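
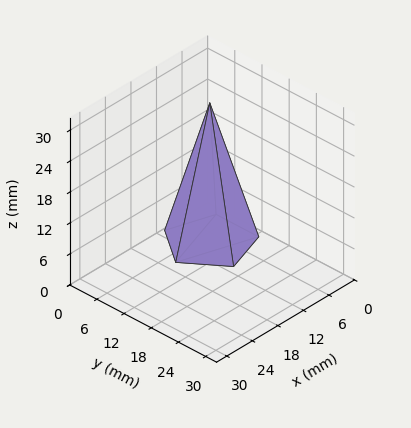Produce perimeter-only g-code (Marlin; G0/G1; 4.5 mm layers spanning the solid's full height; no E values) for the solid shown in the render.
Reading the render: the shape is a regular 5-sided pyramid, base circumscribed radius ≈ 8 mm, apex at z ≈ 27 mm (dimensions read to the nearest mm from the axis ticks). For the g-code, the solid's height is divided into equal slices at the stated Δz and each level perimeter traced with G1 moves after a G0 lift.

; perimeter-only toolpath
G21 ; units = mm
G90 ; absolute positioning
G28 ; home
; layer 1
G0 Z4.5
G0 X14.7 Y8.0
G1 X10.1 Y14.3
G1 X2.6 Y11.9
G1 X2.6 Y4.1
G1 X10.1 Y1.7
G1 X14.7 Y8.0
; layer 2
G0 Z9.0
G0 X13.3 Y8.0
G1 X9.7 Y13.1
G1 X3.7 Y11.1
G1 X3.7 Y4.9
G1 X9.7 Y2.9
G1 X13.3 Y8.0
; layer 3
G0 Z13.5
G0 X12.0 Y8.0
G1 X9.2 Y11.8
G1 X4.8 Y10.3
G1 X4.8 Y5.7
G1 X9.2 Y4.2
G1 X12.0 Y8.0
; layer 4
G0 Z18.0
G0 X10.7 Y8.0
G1 X8.8 Y10.5
G1 X5.8 Y9.6
G1 X5.8 Y6.4
G1 X8.8 Y5.5
G1 X10.7 Y8.0
; layer 5
G0 Z22.5
G0 X9.3 Y8.0
G1 X8.4 Y9.3
G1 X6.9 Y8.8
G1 X6.9 Y7.2
G1 X8.4 Y6.7
G1 X9.3 Y8.0
M2 ; end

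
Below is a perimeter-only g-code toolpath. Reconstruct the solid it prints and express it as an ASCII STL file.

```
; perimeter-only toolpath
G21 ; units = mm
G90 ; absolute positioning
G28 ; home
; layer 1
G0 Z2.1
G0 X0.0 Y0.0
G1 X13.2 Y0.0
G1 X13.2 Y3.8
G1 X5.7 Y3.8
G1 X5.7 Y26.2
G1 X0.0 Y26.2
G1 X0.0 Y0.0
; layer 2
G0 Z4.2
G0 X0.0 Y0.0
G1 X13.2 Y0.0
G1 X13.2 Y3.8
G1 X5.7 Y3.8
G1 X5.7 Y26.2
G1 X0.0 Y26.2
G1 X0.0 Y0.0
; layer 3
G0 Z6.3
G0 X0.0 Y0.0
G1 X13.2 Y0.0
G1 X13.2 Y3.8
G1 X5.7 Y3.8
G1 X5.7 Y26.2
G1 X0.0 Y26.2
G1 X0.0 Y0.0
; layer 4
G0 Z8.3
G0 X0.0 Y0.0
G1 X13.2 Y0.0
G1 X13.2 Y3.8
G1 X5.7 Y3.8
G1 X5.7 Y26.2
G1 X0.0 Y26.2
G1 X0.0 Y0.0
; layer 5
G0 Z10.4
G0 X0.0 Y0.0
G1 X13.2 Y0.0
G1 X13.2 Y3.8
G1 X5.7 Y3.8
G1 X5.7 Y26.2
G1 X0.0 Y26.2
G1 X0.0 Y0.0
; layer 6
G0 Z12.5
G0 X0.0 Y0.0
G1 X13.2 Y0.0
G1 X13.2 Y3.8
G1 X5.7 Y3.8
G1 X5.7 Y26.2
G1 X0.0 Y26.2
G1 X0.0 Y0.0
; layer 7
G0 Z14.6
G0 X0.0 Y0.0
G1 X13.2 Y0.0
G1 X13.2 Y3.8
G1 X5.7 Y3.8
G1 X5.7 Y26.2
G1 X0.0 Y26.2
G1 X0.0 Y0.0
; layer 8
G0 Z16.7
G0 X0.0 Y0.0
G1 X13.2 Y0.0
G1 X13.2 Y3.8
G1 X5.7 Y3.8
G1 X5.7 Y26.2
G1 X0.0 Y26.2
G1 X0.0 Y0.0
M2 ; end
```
solid part
  facet normal 0.0000 0.0000 -1.0000
    outer loop
      vertex 13.2 3.8 0.0
      vertex 13.2 0.0 0.0
      vertex 0.0 0.0 0.0
    endloop
  endfacet
  facet normal 0.0000 0.0000 -1.0000
    outer loop
      vertex 5.7 3.8 0.0
      vertex 13.2 3.8 0.0
      vertex 0.0 0.0 0.0
    endloop
  endfacet
  facet normal 0.0000 0.0000 -1.0000
    outer loop
      vertex 5.7 26.2 0.0
      vertex 5.7 3.8 0.0
      vertex 0.0 0.0 0.0
    endloop
  endfacet
  facet normal 0.0000 0.0000 -1.0000
    outer loop
      vertex 0.0 26.2 0.0
      vertex 5.7 26.2 0.0
      vertex 0.0 0.0 0.0
    endloop
  endfacet
  facet normal 0.0000 0.0000 1.0000
    outer loop
      vertex 0.0 0.0 16.7
      vertex 13.2 0.0 16.7
      vertex 13.2 3.8 16.7
    endloop
  endfacet
  facet normal 0.0000 0.0000 1.0000
    outer loop
      vertex 0.0 0.0 16.7
      vertex 13.2 3.8 16.7
      vertex 5.7 3.8 16.7
    endloop
  endfacet
  facet normal 0.0000 0.0000 1.0000
    outer loop
      vertex 0.0 0.0 16.7
      vertex 5.7 3.8 16.7
      vertex 5.7 26.2 16.7
    endloop
  endfacet
  facet normal 0.0000 0.0000 1.0000
    outer loop
      vertex 0.0 0.0 16.7
      vertex 5.7 26.2 16.7
      vertex 0.0 26.2 16.7
    endloop
  endfacet
  facet normal 0.0000 -1.0000 0.0000
    outer loop
      vertex 0.0 0.0 0.0
      vertex 13.2 0.0 0.0
      vertex 13.2 0.0 16.7
    endloop
  endfacet
  facet normal 0.0000 -1.0000 0.0000
    outer loop
      vertex 0.0 0.0 0.0
      vertex 13.2 0.0 16.7
      vertex 0.0 0.0 16.7
    endloop
  endfacet
  facet normal 1.0000 0.0000 0.0000
    outer loop
      vertex 13.2 0.0 0.0
      vertex 13.2 3.8 0.0
      vertex 13.2 3.8 16.7
    endloop
  endfacet
  facet normal 1.0000 0.0000 0.0000
    outer loop
      vertex 13.2 0.0 0.0
      vertex 13.2 3.8 16.7
      vertex 13.2 0.0 16.7
    endloop
  endfacet
  facet normal 0.0000 1.0000 0.0000
    outer loop
      vertex 13.2 3.8 0.0
      vertex 5.7 3.8 0.0
      vertex 5.7 3.8 16.7
    endloop
  endfacet
  facet normal 0.0000 1.0000 0.0000
    outer loop
      vertex 13.2 3.8 0.0
      vertex 5.7 3.8 16.7
      vertex 13.2 3.8 16.7
    endloop
  endfacet
  facet normal 1.0000 0.0000 0.0000
    outer loop
      vertex 5.7 3.8 0.0
      vertex 5.7 26.2 0.0
      vertex 5.7 26.2 16.7
    endloop
  endfacet
  facet normal 1.0000 0.0000 0.0000
    outer loop
      vertex 5.7 3.8 0.0
      vertex 5.7 26.2 16.7
      vertex 5.7 3.8 16.7
    endloop
  endfacet
  facet normal 0.0000 1.0000 0.0000
    outer loop
      vertex 5.7 26.2 0.0
      vertex 0.0 26.2 0.0
      vertex 0.0 26.2 16.7
    endloop
  endfacet
  facet normal 0.0000 1.0000 0.0000
    outer loop
      vertex 5.7 26.2 0.0
      vertex 0.0 26.2 16.7
      vertex 5.7 26.2 16.7
    endloop
  endfacet
  facet normal -1.0000 0.0000 0.0000
    outer loop
      vertex 0.0 26.2 0.0
      vertex 0.0 0.0 0.0
      vertex 0.0 0.0 16.7
    endloop
  endfacet
  facet normal -1.0000 0.0000 0.0000
    outer loop
      vertex 0.0 26.2 0.0
      vertex 0.0 0.0 16.7
      vertex 0.0 26.2 16.7
    endloop
  endfacet
endsolid part

The G0 Z moves step by Δz≈2.1 mm. Every layer's G1 loop is the same polygon, so the solid is a straight extrusion of it from z=0 to z≈16.7. Closing with flat bottom and top caps and triangulating gives 20 facets — an L-shaped prism: outer 13.2 × 26.2 mm, arm thicknesses ≈ 3.8 mm (horizontal) and 5.7 mm (vertical), extruded 16.7 mm in z.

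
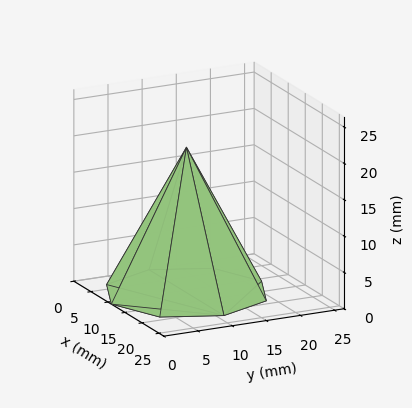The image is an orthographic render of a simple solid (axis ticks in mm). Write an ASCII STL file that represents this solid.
Reading the render: the shape is a regular 8-sided pyramid, base circumscribed radius ≈ 11 mm, apex at z ≈ 20 mm (dimensions read to the nearest mm from the axis ticks). For the STL, each face is triangulated and given an outward normal.

solid part
  facet normal 0.0000 0.0000 -1.0000
    outer loop
      vertex 11.0 22.0 0.0
      vertex 18.8 18.8 0.0
      vertex 22.0 11.0 0.0
    endloop
  endfacet
  facet normal 0.0000 0.0000 -1.0000
    outer loop
      vertex 3.2 18.8 0.0
      vertex 11.0 22.0 0.0
      vertex 22.0 11.0 0.0
    endloop
  endfacet
  facet normal 0.0000 0.0000 -1.0000
    outer loop
      vertex 0.0 11.0 0.0
      vertex 3.2 18.8 0.0
      vertex 22.0 11.0 0.0
    endloop
  endfacet
  facet normal 0.0000 0.0000 -1.0000
    outer loop
      vertex 3.2 3.2 0.0
      vertex 0.0 11.0 0.0
      vertex 22.0 11.0 0.0
    endloop
  endfacet
  facet normal 0.0000 0.0000 -1.0000
    outer loop
      vertex 11.0 0.0 0.0
      vertex 3.2 3.2 0.0
      vertex 22.0 11.0 0.0
    endloop
  endfacet
  facet normal 0.0000 0.0000 -1.0000
    outer loop
      vertex 18.8 3.2 0.0
      vertex 11.0 0.0 0.0
      vertex 22.0 11.0 0.0
    endloop
  endfacet
  facet normal 0.8246 0.3383 0.4535
    outer loop
      vertex 22.0 11.0 0.0
      vertex 18.8 18.8 0.0
      vertex 11.0 11.0 20.0
    endloop
  endfacet
  facet normal 0.3383 0.8246 0.4535
    outer loop
      vertex 18.8 18.8 0.0
      vertex 11.0 22.0 0.0
      vertex 11.0 11.0 20.0
    endloop
  endfacet
  facet normal -0.3383 0.8246 0.4535
    outer loop
      vertex 11.0 22.0 0.0
      vertex 3.2 18.8 0.0
      vertex 11.0 11.0 20.0
    endloop
  endfacet
  facet normal -0.8246 0.3383 0.4535
    outer loop
      vertex 3.2 18.8 0.0
      vertex 0.0 11.0 0.0
      vertex 11.0 11.0 20.0
    endloop
  endfacet
  facet normal -0.8246 -0.3383 0.4535
    outer loop
      vertex 0.0 11.0 0.0
      vertex 3.2 3.2 0.0
      vertex 11.0 11.0 20.0
    endloop
  endfacet
  facet normal -0.3383 -0.8246 0.4535
    outer loop
      vertex 3.2 3.2 0.0
      vertex 11.0 0.0 0.0
      vertex 11.0 11.0 20.0
    endloop
  endfacet
  facet normal 0.3383 -0.8246 0.4535
    outer loop
      vertex 11.0 0.0 0.0
      vertex 18.8 3.2 0.0
      vertex 11.0 11.0 20.0
    endloop
  endfacet
  facet normal 0.8246 -0.3383 0.4535
    outer loop
      vertex 18.8 3.2 0.0
      vertex 22.0 11.0 0.0
      vertex 11.0 11.0 20.0
    endloop
  endfacet
endsolid part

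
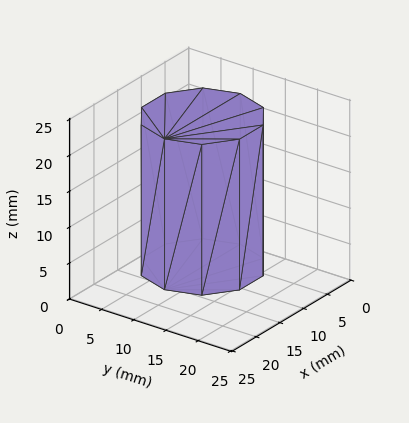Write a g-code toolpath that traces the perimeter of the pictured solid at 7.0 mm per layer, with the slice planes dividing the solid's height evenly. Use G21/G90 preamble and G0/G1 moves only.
Reading the render: the shape is a regular 10-sided prism (a cylinder approximated with 10 flat sides), circumscribed radius ≈ 8 mm, height ≈ 21 mm (dimensions read to the nearest mm from the axis ticks). For the g-code, the solid's height is divided into equal slices at the stated Δz and each level perimeter traced with G1 moves after a G0 lift.

; perimeter-only toolpath
G21 ; units = mm
G90 ; absolute positioning
G28 ; home
; layer 1
G0 Z7.0
G0 X16.0 Y8.0
G1 X14.5 Y12.7
G1 X10.5 Y15.6
G1 X5.5 Y15.6
G1 X1.5 Y12.7
G1 X0.0 Y8.0
G1 X1.5 Y3.3
G1 X5.5 Y0.4
G1 X10.5 Y0.4
G1 X14.5 Y3.3
G1 X16.0 Y8.0
; layer 2
G0 Z14.0
G0 X16.0 Y8.0
G1 X14.5 Y12.7
G1 X10.5 Y15.6
G1 X5.5 Y15.6
G1 X1.5 Y12.7
G1 X0.0 Y8.0
G1 X1.5 Y3.3
G1 X5.5 Y0.4
G1 X10.5 Y0.4
G1 X14.5 Y3.3
G1 X16.0 Y8.0
; layer 3
G0 Z21.0
G0 X16.0 Y8.0
G1 X14.5 Y12.7
G1 X10.5 Y15.6
G1 X5.5 Y15.6
G1 X1.5 Y12.7
G1 X0.0 Y8.0
G1 X1.5 Y3.3
G1 X5.5 Y0.4
G1 X10.5 Y0.4
G1 X14.5 Y3.3
G1 X16.0 Y8.0
M2 ; end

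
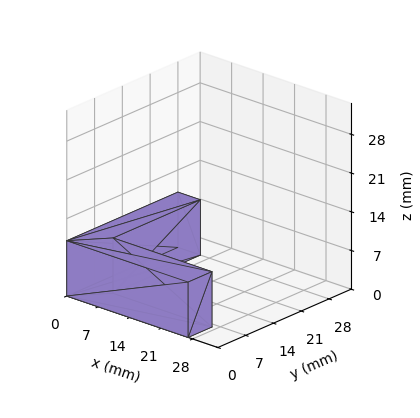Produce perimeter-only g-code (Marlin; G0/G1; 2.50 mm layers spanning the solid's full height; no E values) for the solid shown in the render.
Reading the render: the shape is an L-shaped prism: outer 27 × 28 mm, arm thicknesses ≈ 6 mm (horizontal) and 5 mm (vertical), extruded 10 mm in z (dimensions read to the nearest mm from the axis ticks). For the g-code, the solid's height is divided into equal slices at the stated Δz and each level perimeter traced with G1 moves after a G0 lift.

; perimeter-only toolpath
G21 ; units = mm
G90 ; absolute positioning
G28 ; home
; layer 1
G0 Z2.50
G0 X0.00 Y0.00
G1 X27.00 Y0.00
G1 X27.00 Y6.00
G1 X5.00 Y6.00
G1 X5.00 Y28.00
G1 X0.00 Y28.00
G1 X0.00 Y0.00
; layer 2
G0 Z5.00
G0 X0.00 Y0.00
G1 X27.00 Y0.00
G1 X27.00 Y6.00
G1 X5.00 Y6.00
G1 X5.00 Y28.00
G1 X0.00 Y28.00
G1 X0.00 Y0.00
; layer 3
G0 Z7.50
G0 X0.00 Y0.00
G1 X27.00 Y0.00
G1 X27.00 Y6.00
G1 X5.00 Y6.00
G1 X5.00 Y28.00
G1 X0.00 Y28.00
G1 X0.00 Y0.00
; layer 4
G0 Z10.00
G0 X0.00 Y0.00
G1 X27.00 Y0.00
G1 X27.00 Y6.00
G1 X5.00 Y6.00
G1 X5.00 Y28.00
G1 X0.00 Y28.00
G1 X0.00 Y0.00
M2 ; end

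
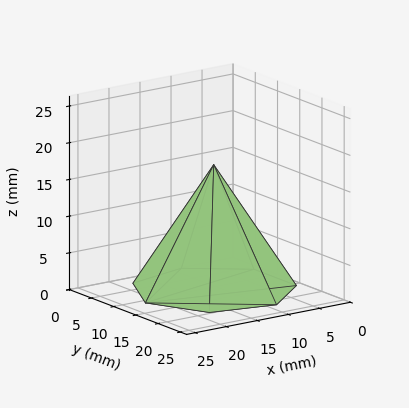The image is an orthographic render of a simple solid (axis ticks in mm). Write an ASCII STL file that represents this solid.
Reading the render: the shape is a regular 7-sided pyramid, base circumscribed radius ≈ 11 mm, apex at z ≈ 17 mm (dimensions read to the nearest mm from the axis ticks). For the STL, each face is triangulated and given an outward normal.

solid part
  facet normal 0.0000 0.0000 -1.0000
    outer loop
      vertex 8.55 21.72 0.00
      vertex 17.86 19.60 0.00
      vertex 22.00 11.00 0.00
    endloop
  endfacet
  facet normal 0.0000 0.0000 -1.0000
    outer loop
      vertex 1.09 15.77 0.00
      vertex 8.55 21.72 0.00
      vertex 22.00 11.00 0.00
    endloop
  endfacet
  facet normal 0.0000 0.0000 -1.0000
    outer loop
      vertex 1.09 6.23 0.00
      vertex 1.09 15.77 0.00
      vertex 22.00 11.00 0.00
    endloop
  endfacet
  facet normal 0.0000 0.0000 -1.0000
    outer loop
      vertex 8.55 0.28 0.00
      vertex 1.09 6.23 0.00
      vertex 22.00 11.00 0.00
    endloop
  endfacet
  facet normal 0.0000 0.0000 -1.0000
    outer loop
      vertex 17.86 2.40 0.00
      vertex 8.55 0.28 0.00
      vertex 22.00 11.00 0.00
    endloop
  endfacet
  facet normal 0.7784 0.3747 0.5037
    outer loop
      vertex 22.00 11.00 0.00
      vertex 17.86 19.60 0.00
      vertex 11.00 11.00 17.00
    endloop
  endfacet
  facet normal 0.1918 0.8424 0.5036
    outer loop
      vertex 17.86 19.60 0.00
      vertex 8.55 21.72 0.00
      vertex 11.00 11.00 17.00
    endloop
  endfacet
  facet normal -0.5387 0.6754 0.5036
    outer loop
      vertex 8.55 21.72 0.00
      vertex 1.09 15.77 0.00
      vertex 11.00 11.00 17.00
    endloop
  endfacet
  facet normal -0.8639 0.0000 0.5036
    outer loop
      vertex 1.09 15.77 0.00
      vertex 1.09 6.23 0.00
      vertex 11.00 11.00 17.00
    endloop
  endfacet
  facet normal -0.5387 -0.6754 0.5036
    outer loop
      vertex 1.09 6.23 0.00
      vertex 8.55 0.28 0.00
      vertex 11.00 11.00 17.00
    endloop
  endfacet
  facet normal 0.1918 -0.8424 0.5036
    outer loop
      vertex 8.55 0.28 0.00
      vertex 17.86 2.40 0.00
      vertex 11.00 11.00 17.00
    endloop
  endfacet
  facet normal 0.7784 -0.3747 0.5037
    outer loop
      vertex 17.86 2.40 0.00
      vertex 22.00 11.00 0.00
      vertex 11.00 11.00 17.00
    endloop
  endfacet
endsolid part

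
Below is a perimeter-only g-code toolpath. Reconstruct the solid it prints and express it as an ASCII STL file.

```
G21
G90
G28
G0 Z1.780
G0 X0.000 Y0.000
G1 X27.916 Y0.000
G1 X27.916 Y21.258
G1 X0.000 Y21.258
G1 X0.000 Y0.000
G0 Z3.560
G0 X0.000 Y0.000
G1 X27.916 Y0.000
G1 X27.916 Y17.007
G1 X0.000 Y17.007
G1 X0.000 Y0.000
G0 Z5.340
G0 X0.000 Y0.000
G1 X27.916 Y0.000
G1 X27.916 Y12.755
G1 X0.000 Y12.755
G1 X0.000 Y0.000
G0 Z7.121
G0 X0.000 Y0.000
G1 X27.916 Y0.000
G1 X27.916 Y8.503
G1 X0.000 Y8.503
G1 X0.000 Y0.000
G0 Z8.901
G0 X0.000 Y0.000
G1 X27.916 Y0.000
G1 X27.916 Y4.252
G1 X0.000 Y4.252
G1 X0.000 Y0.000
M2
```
solid part
  facet normal 0.0000 0.0000 -1.0000
    outer loop
      vertex 27.916 25.510 0.000
      vertex 27.916 0.000 0.000
      vertex 0.000 0.000 0.000
    endloop
  endfacet
  facet normal 0.0000 0.0000 -1.0000
    outer loop
      vertex 0.000 25.510 0.000
      vertex 27.916 25.510 0.000
      vertex 0.000 0.000 0.000
    endloop
  endfacet
  facet normal 0.0000 -1.0000 0.0000
    outer loop
      vertex 0.000 0.000 0.000
      vertex 27.916 0.000 0.000
      vertex 27.916 0.000 10.681
    endloop
  endfacet
  facet normal 0.0000 -1.0000 0.0000
    outer loop
      vertex 0.000 0.000 0.000
      vertex 27.916 0.000 10.681
      vertex 0.000 0.000 10.681
    endloop
  endfacet
  facet normal 0.0000 0.3862 0.9224
    outer loop
      vertex 0.000 0.000 10.681
      vertex 27.916 0.000 10.681
      vertex 27.916 25.510 0.000
    endloop
  endfacet
  facet normal 0.0000 0.3862 0.9224
    outer loop
      vertex 0.000 0.000 10.681
      vertex 27.916 25.510 0.000
      vertex 0.000 25.510 0.000
    endloop
  endfacet
  facet normal -1.0000 0.0000 0.0000
    outer loop
      vertex 0.000 0.000 10.681
      vertex 0.000 25.510 0.000
      vertex 0.000 0.000 0.000
    endloop
  endfacet
  facet normal 1.0000 0.0000 0.0000
    outer loop
      vertex 27.916 0.000 0.000
      vertex 27.916 25.510 0.000
      vertex 27.916 0.000 10.681
    endloop
  endfacet
endsolid part

The G0 Z moves step by Δz≈1.780 mm. The G1 loops shrink linearly with z, so the solid tapers from its base footprint up to z≈10.7. Closing with a flat bottom cap and the tapered top and triangulating gives 8 facets — a wedge (ramp): 27.9 × 25.5 mm base, rising to 10.7 mm along the y=0 edge and sloping linearly to z=0 at y=25.5.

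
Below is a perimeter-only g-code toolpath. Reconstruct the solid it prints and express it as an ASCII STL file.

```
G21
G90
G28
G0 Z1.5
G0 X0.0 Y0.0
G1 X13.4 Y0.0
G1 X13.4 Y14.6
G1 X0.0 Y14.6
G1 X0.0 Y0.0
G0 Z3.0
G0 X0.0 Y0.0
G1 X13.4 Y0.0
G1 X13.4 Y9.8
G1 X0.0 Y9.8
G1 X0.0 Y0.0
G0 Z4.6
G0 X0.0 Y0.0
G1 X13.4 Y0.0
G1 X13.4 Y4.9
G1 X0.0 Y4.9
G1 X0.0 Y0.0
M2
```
solid part
  facet normal 0.0000 0.0000 -1.0000
    outer loop
      vertex 13.4 19.5 0.0
      vertex 13.4 0.0 0.0
      vertex 0.0 0.0 0.0
    endloop
  endfacet
  facet normal 0.0000 0.0000 -1.0000
    outer loop
      vertex 0.0 19.5 0.0
      vertex 13.4 19.5 0.0
      vertex 0.0 0.0 0.0
    endloop
  endfacet
  facet normal 0.0000 -1.0000 0.0000
    outer loop
      vertex 0.0 0.0 0.0
      vertex 13.4 0.0 0.0
      vertex 13.4 0.0 6.1
    endloop
  endfacet
  facet normal 0.0000 -1.0000 0.0000
    outer loop
      vertex 0.0 0.0 0.0
      vertex 13.4 0.0 6.1
      vertex 0.0 0.0 6.1
    endloop
  endfacet
  facet normal 0.0000 0.2986 0.9544
    outer loop
      vertex 0.0 0.0 6.1
      vertex 13.4 0.0 6.1
      vertex 13.4 19.5 0.0
    endloop
  endfacet
  facet normal 0.0000 0.2986 0.9544
    outer loop
      vertex 0.0 0.0 6.1
      vertex 13.4 19.5 0.0
      vertex 0.0 19.5 0.0
    endloop
  endfacet
  facet normal -1.0000 0.0000 0.0000
    outer loop
      vertex 0.0 0.0 6.1
      vertex 0.0 19.5 0.0
      vertex 0.0 0.0 0.0
    endloop
  endfacet
  facet normal 1.0000 0.0000 0.0000
    outer loop
      vertex 13.4 0.0 0.0
      vertex 13.4 19.5 0.0
      vertex 13.4 0.0 6.1
    endloop
  endfacet
endsolid part

The G0 Z moves step by Δz≈1.5 mm. The G1 loops shrink linearly with z, so the solid tapers from its base footprint up to z≈6.1. Closing with a flat bottom cap and the tapered top and triangulating gives 8 facets — a wedge (ramp): 13.4 × 19.5 mm base, rising to 6.1 mm along the y=0 edge and sloping linearly to z=0 at y=19.5.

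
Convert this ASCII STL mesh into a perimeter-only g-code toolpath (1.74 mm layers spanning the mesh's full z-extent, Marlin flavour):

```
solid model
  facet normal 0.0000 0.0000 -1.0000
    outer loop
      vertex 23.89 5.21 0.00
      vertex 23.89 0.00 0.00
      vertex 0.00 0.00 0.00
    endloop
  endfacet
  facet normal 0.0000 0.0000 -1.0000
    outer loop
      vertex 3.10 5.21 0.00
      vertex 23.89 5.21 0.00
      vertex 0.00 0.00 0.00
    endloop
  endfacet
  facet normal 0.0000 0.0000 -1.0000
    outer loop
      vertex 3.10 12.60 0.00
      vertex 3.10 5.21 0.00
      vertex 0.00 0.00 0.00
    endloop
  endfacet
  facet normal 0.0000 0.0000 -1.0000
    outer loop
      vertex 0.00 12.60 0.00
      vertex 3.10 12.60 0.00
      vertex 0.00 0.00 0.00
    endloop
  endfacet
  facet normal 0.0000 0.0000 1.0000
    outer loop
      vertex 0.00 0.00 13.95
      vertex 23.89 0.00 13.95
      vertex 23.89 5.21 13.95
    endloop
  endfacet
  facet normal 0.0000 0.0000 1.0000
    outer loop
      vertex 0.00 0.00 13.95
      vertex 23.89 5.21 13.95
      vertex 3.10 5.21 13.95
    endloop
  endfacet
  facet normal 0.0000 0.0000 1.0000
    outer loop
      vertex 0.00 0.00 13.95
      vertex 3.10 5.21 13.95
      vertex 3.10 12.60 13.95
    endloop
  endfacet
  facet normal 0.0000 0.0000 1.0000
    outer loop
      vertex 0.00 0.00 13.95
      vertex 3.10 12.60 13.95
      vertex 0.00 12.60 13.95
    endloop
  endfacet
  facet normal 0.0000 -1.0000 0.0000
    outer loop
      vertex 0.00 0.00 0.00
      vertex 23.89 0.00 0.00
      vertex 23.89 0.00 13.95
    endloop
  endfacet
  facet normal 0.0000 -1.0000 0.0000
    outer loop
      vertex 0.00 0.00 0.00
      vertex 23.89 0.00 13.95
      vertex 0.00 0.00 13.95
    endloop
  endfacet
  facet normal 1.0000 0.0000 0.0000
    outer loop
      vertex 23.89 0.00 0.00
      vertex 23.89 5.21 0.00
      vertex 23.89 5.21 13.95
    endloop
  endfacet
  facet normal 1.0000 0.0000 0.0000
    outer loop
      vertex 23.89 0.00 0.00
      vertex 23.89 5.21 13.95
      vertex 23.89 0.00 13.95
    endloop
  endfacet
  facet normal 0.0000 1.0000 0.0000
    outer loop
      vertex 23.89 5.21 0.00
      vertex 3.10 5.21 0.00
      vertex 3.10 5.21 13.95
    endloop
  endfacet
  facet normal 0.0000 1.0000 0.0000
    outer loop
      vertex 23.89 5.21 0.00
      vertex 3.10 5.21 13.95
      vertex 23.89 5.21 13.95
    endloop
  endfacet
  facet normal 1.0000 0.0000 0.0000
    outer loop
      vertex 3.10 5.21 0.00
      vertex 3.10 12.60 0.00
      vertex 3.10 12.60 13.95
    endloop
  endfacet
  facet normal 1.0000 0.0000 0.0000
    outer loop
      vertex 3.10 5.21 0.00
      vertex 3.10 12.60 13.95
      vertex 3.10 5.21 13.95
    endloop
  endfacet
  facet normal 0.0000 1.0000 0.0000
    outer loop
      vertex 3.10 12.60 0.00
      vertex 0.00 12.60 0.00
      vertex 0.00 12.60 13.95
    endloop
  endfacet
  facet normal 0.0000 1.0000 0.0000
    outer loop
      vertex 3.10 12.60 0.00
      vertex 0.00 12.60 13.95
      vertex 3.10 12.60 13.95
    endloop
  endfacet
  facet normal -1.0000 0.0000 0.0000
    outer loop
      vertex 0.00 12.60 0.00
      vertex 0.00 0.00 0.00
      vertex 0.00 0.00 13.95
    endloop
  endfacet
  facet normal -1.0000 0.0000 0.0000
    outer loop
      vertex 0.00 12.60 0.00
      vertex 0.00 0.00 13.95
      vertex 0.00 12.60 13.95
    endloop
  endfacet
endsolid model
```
; perimeter-only toolpath
G21 ; units = mm
G90 ; absolute positioning
G28 ; home
; layer 1
G0 Z1.74
G0 X0.00 Y0.00
G1 X23.89 Y0.00
G1 X23.89 Y5.21
G1 X3.10 Y5.21
G1 X3.10 Y12.60
G1 X0.00 Y12.60
G1 X0.00 Y0.00
; layer 2
G0 Z3.49
G0 X0.00 Y0.00
G1 X23.89 Y0.00
G1 X23.89 Y5.21
G1 X3.10 Y5.21
G1 X3.10 Y12.60
G1 X0.00 Y12.60
G1 X0.00 Y0.00
; layer 3
G0 Z5.23
G0 X0.00 Y0.00
G1 X23.89 Y0.00
G1 X23.89 Y5.21
G1 X3.10 Y5.21
G1 X3.10 Y12.60
G1 X0.00 Y12.60
G1 X0.00 Y0.00
; layer 4
G0 Z6.97
G0 X0.00 Y0.00
G1 X23.89 Y0.00
G1 X23.89 Y5.21
G1 X3.10 Y5.21
G1 X3.10 Y12.60
G1 X0.00 Y12.60
G1 X0.00 Y0.00
; layer 5
G0 Z8.72
G0 X0.00 Y0.00
G1 X23.89 Y0.00
G1 X23.89 Y5.21
G1 X3.10 Y5.21
G1 X3.10 Y12.60
G1 X0.00 Y12.60
G1 X0.00 Y0.00
; layer 6
G0 Z10.46
G0 X0.00 Y0.00
G1 X23.89 Y0.00
G1 X23.89 Y5.21
G1 X3.10 Y5.21
G1 X3.10 Y12.60
G1 X0.00 Y12.60
G1 X0.00 Y0.00
; layer 7
G0 Z12.21
G0 X0.00 Y0.00
G1 X23.89 Y0.00
G1 X23.89 Y5.21
G1 X3.10 Y5.21
G1 X3.10 Y12.60
G1 X0.00 Y12.60
G1 X0.00 Y0.00
; layer 8
G0 Z13.95
G0 X0.00 Y0.00
G1 X23.89 Y0.00
G1 X23.89 Y5.21
G1 X3.10 Y5.21
G1 X3.10 Y12.60
G1 X0.00 Y12.60
G1 X0.00 Y0.00
M2 ; end

The solid is an L-shaped prism: outer 23.9 × 12.6 mm, arm thicknesses ≈ 5.21 mm (horizontal) and 3.1 mm (vertical), extruded 13.9 mm in z. Slicing at Δz = 1.74 mm — 8 equal slices spanning the solid's height, so layer i sits at z = i·h/8 — gives 8 non-empty perimeters. Each is a 6-segment closed polygon; G0 lifts to the layer z and rapids to the start vertex, then G1 traces the edges.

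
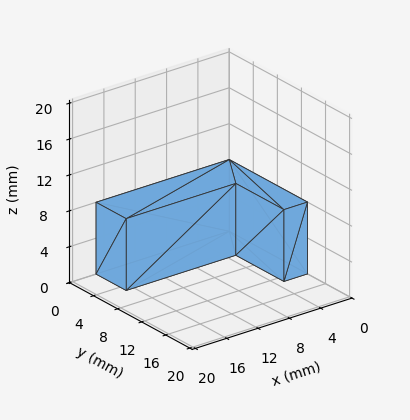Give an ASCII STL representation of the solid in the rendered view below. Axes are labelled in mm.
Reading the render: the shape is an L-shaped prism: outer 17 × 13 mm, arm thicknesses ≈ 5 mm (horizontal) and 3 mm (vertical), extruded 8 mm in z (dimensions read to the nearest mm from the axis ticks). For the STL, each face is triangulated and given an outward normal.

solid part
  facet normal 0.0000 0.0000 -1.0000
    outer loop
      vertex 17.000 5.000 0.000
      vertex 17.000 0.000 0.000
      vertex 0.000 0.000 0.000
    endloop
  endfacet
  facet normal 0.0000 0.0000 -1.0000
    outer loop
      vertex 3.000 5.000 0.000
      vertex 17.000 5.000 0.000
      vertex 0.000 0.000 0.000
    endloop
  endfacet
  facet normal 0.0000 0.0000 -1.0000
    outer loop
      vertex 3.000 13.000 0.000
      vertex 3.000 5.000 0.000
      vertex 0.000 0.000 0.000
    endloop
  endfacet
  facet normal 0.0000 0.0000 -1.0000
    outer loop
      vertex 0.000 13.000 0.000
      vertex 3.000 13.000 0.000
      vertex 0.000 0.000 0.000
    endloop
  endfacet
  facet normal 0.0000 0.0000 1.0000
    outer loop
      vertex 0.000 0.000 8.000
      vertex 17.000 0.000 8.000
      vertex 17.000 5.000 8.000
    endloop
  endfacet
  facet normal 0.0000 0.0000 1.0000
    outer loop
      vertex 0.000 0.000 8.000
      vertex 17.000 5.000 8.000
      vertex 3.000 5.000 8.000
    endloop
  endfacet
  facet normal 0.0000 0.0000 1.0000
    outer loop
      vertex 0.000 0.000 8.000
      vertex 3.000 5.000 8.000
      vertex 3.000 13.000 8.000
    endloop
  endfacet
  facet normal 0.0000 0.0000 1.0000
    outer loop
      vertex 0.000 0.000 8.000
      vertex 3.000 13.000 8.000
      vertex 0.000 13.000 8.000
    endloop
  endfacet
  facet normal 0.0000 -1.0000 0.0000
    outer loop
      vertex 0.000 0.000 0.000
      vertex 17.000 0.000 0.000
      vertex 17.000 0.000 8.000
    endloop
  endfacet
  facet normal 0.0000 -1.0000 0.0000
    outer loop
      vertex 0.000 0.000 0.000
      vertex 17.000 0.000 8.000
      vertex 0.000 0.000 8.000
    endloop
  endfacet
  facet normal 1.0000 0.0000 0.0000
    outer loop
      vertex 17.000 0.000 0.000
      vertex 17.000 5.000 0.000
      vertex 17.000 5.000 8.000
    endloop
  endfacet
  facet normal 1.0000 0.0000 0.0000
    outer loop
      vertex 17.000 0.000 0.000
      vertex 17.000 5.000 8.000
      vertex 17.000 0.000 8.000
    endloop
  endfacet
  facet normal 0.0000 1.0000 0.0000
    outer loop
      vertex 17.000 5.000 0.000
      vertex 3.000 5.000 0.000
      vertex 3.000 5.000 8.000
    endloop
  endfacet
  facet normal 0.0000 1.0000 0.0000
    outer loop
      vertex 17.000 5.000 0.000
      vertex 3.000 5.000 8.000
      vertex 17.000 5.000 8.000
    endloop
  endfacet
  facet normal 1.0000 0.0000 0.0000
    outer loop
      vertex 3.000 5.000 0.000
      vertex 3.000 13.000 0.000
      vertex 3.000 13.000 8.000
    endloop
  endfacet
  facet normal 1.0000 0.0000 0.0000
    outer loop
      vertex 3.000 5.000 0.000
      vertex 3.000 13.000 8.000
      vertex 3.000 5.000 8.000
    endloop
  endfacet
  facet normal 0.0000 1.0000 0.0000
    outer loop
      vertex 3.000 13.000 0.000
      vertex 0.000 13.000 0.000
      vertex 0.000 13.000 8.000
    endloop
  endfacet
  facet normal 0.0000 1.0000 0.0000
    outer loop
      vertex 3.000 13.000 0.000
      vertex 0.000 13.000 8.000
      vertex 3.000 13.000 8.000
    endloop
  endfacet
  facet normal -1.0000 0.0000 0.0000
    outer loop
      vertex 0.000 13.000 0.000
      vertex 0.000 0.000 0.000
      vertex 0.000 0.000 8.000
    endloop
  endfacet
  facet normal -1.0000 0.0000 0.0000
    outer loop
      vertex 0.000 13.000 0.000
      vertex 0.000 0.000 8.000
      vertex 0.000 13.000 8.000
    endloop
  endfacet
endsolid part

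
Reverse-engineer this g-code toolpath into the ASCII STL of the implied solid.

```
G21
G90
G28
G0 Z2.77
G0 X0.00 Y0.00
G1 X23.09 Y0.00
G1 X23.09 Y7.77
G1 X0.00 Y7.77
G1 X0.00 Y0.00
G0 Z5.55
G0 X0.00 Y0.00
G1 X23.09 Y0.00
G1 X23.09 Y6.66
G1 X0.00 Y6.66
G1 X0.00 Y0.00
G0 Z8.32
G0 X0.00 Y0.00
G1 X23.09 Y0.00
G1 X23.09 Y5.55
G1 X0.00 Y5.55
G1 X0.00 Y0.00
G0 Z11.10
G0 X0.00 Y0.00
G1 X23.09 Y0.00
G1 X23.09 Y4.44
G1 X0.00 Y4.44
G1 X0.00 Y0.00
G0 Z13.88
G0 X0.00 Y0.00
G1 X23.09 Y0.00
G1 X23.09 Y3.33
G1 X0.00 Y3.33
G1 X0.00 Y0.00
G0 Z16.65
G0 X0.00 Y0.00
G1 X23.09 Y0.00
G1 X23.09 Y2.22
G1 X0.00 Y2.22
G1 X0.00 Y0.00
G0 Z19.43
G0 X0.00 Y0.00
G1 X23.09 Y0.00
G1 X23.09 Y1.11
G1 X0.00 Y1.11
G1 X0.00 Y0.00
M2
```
solid part
  facet normal 0.0000 0.0000 -1.0000
    outer loop
      vertex 23.09 8.88 0.00
      vertex 23.09 0.00 0.00
      vertex 0.00 0.00 0.00
    endloop
  endfacet
  facet normal 0.0000 0.0000 -1.0000
    outer loop
      vertex 0.00 8.88 0.00
      vertex 23.09 8.88 0.00
      vertex 0.00 0.00 0.00
    endloop
  endfacet
  facet normal 0.0000 -1.0000 0.0000
    outer loop
      vertex 0.00 0.00 0.00
      vertex 23.09 0.00 0.00
      vertex 23.09 0.00 22.20
    endloop
  endfacet
  facet normal 0.0000 -1.0000 0.0000
    outer loop
      vertex 0.00 0.00 0.00
      vertex 23.09 0.00 22.20
      vertex 0.00 0.00 22.20
    endloop
  endfacet
  facet normal 0.0000 0.9285 0.3714
    outer loop
      vertex 0.00 0.00 22.20
      vertex 23.09 0.00 22.20
      vertex 23.09 8.88 0.00
    endloop
  endfacet
  facet normal 0.0000 0.9285 0.3714
    outer loop
      vertex 0.00 0.00 22.20
      vertex 23.09 8.88 0.00
      vertex 0.00 8.88 0.00
    endloop
  endfacet
  facet normal -1.0000 0.0000 0.0000
    outer loop
      vertex 0.00 0.00 22.20
      vertex 0.00 8.88 0.00
      vertex 0.00 0.00 0.00
    endloop
  endfacet
  facet normal 1.0000 0.0000 0.0000
    outer loop
      vertex 23.09 0.00 0.00
      vertex 23.09 8.88 0.00
      vertex 23.09 0.00 22.20
    endloop
  endfacet
endsolid part

The G0 Z moves step by Δz≈2.77 mm. The G1 loops shrink linearly with z, so the solid tapers from its base footprint up to z≈22.2. Closing with a flat bottom cap and the tapered top and triangulating gives 8 facets — a wedge (ramp): 23.1 × 8.88 mm base, rising to 22.2 mm along the y=0 edge and sloping linearly to z=0 at y=8.88.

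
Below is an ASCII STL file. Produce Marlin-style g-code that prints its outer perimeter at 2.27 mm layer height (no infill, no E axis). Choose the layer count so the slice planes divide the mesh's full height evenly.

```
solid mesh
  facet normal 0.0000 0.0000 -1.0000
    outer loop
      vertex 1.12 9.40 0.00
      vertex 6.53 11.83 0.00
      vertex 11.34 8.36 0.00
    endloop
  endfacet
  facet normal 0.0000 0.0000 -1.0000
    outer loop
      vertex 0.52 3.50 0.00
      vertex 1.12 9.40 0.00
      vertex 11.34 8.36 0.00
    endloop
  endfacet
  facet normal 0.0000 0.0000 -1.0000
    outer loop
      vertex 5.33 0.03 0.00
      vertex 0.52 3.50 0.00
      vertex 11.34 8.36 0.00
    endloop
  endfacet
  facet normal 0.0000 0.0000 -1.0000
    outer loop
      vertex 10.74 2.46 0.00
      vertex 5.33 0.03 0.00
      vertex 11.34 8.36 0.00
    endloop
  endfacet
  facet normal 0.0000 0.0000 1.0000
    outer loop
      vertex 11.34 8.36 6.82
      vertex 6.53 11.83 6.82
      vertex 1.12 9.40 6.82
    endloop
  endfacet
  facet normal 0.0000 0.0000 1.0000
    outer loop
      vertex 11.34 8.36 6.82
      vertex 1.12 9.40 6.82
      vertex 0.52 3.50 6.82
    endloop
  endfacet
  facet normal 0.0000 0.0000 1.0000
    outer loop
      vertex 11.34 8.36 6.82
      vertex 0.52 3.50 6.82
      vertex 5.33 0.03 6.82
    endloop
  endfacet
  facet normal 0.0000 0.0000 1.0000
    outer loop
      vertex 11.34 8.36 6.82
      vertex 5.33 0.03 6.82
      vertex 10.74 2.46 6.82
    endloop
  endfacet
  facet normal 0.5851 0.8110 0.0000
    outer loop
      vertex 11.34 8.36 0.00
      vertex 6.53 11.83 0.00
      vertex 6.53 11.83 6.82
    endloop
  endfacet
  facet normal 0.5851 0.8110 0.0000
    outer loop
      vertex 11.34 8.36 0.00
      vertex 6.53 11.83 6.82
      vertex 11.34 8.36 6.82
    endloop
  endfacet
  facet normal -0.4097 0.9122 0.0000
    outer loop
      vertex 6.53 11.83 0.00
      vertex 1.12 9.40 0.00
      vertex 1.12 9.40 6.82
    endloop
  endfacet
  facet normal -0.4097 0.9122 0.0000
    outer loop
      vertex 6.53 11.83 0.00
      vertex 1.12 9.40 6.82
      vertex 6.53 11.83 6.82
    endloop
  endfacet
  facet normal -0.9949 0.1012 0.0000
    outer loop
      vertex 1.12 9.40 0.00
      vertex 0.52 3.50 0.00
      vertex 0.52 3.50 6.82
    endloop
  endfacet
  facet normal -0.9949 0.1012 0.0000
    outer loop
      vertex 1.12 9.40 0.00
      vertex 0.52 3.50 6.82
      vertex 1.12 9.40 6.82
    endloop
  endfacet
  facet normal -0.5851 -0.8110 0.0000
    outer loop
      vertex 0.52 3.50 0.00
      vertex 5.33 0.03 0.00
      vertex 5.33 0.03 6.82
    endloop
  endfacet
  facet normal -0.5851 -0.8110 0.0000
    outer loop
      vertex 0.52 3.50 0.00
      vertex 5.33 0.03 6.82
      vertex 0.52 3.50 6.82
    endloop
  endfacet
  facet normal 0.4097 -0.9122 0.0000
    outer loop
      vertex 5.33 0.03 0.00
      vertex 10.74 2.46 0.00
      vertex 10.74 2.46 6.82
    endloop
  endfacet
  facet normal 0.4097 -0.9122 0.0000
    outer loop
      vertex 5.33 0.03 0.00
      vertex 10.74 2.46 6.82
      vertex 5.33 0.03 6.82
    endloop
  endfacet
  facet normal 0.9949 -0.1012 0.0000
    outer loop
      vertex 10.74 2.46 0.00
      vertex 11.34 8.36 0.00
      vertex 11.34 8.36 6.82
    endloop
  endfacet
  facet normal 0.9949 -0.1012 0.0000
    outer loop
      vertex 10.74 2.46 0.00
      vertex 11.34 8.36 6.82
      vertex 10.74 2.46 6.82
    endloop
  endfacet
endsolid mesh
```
; perimeter-only toolpath
G21 ; units = mm
G90 ; absolute positioning
G28 ; home
; layer 1
G0 Z2.27
G0 X11.34 Y8.36
G1 X6.53 Y11.83
G1 X1.12 Y9.40
G1 X0.52 Y3.50
G1 X5.33 Y0.03
G1 X10.74 Y2.46
G1 X11.34 Y8.36
; layer 2
G0 Z4.55
G0 X11.34 Y8.36
G1 X6.53 Y11.83
G1 X1.12 Y9.40
G1 X0.52 Y3.50
G1 X5.33 Y0.03
G1 X10.74 Y2.46
G1 X11.34 Y8.36
; layer 3
G0 Z6.82
G0 X11.34 Y8.36
G1 X6.53 Y11.83
G1 X1.12 Y9.40
G1 X0.52 Y3.50
G1 X5.33 Y0.03
G1 X10.74 Y2.46
G1 X11.34 Y8.36
M2 ; end

The solid is a regular 6-sided prism (a cylinder approximated with 6 flat sides), circumscribed radius ≈ 5.93 mm, height ≈ 6.82 mm. Slicing at Δz = 2.27 mm — 3 equal slices spanning the solid's height, so layer i sits at z = i·h/3 — gives 3 non-empty perimeters. Each is a 6-segment closed polygon; G0 lifts to the layer z and rapids to the start vertex, then G1 traces the edges.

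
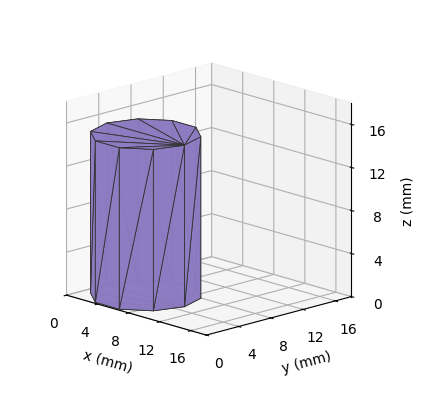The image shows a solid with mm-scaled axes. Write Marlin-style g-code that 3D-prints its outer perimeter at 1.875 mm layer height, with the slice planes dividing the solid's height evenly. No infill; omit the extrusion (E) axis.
Reading the render: the shape is a regular 10-sided prism (a cylinder approximated with 10 flat sides), circumscribed radius ≈ 5 mm, height ≈ 15 mm (dimensions read to the nearest mm from the axis ticks). For the g-code, the solid's height is divided into equal slices at the stated Δz and each level perimeter traced with G1 moves after a G0 lift.

; perimeter-only toolpath
G21 ; units = mm
G90 ; absolute positioning
G28 ; home
; layer 1
G0 Z1.875
G0 X10.000 Y5.000
G1 X9.045 Y7.939
G1 X6.545 Y9.755
G1 X3.455 Y9.755
G1 X0.955 Y7.939
G1 X0.000 Y5.000
G1 X0.955 Y2.061
G1 X3.455 Y0.245
G1 X6.545 Y0.245
G1 X9.045 Y2.061
G1 X10.000 Y5.000
; layer 2
G0 Z3.750
G0 X10.000 Y5.000
G1 X9.045 Y7.939
G1 X6.545 Y9.755
G1 X3.455 Y9.755
G1 X0.955 Y7.939
G1 X0.000 Y5.000
G1 X0.955 Y2.061
G1 X3.455 Y0.245
G1 X6.545 Y0.245
G1 X9.045 Y2.061
G1 X10.000 Y5.000
; layer 3
G0 Z5.625
G0 X10.000 Y5.000
G1 X9.045 Y7.939
G1 X6.545 Y9.755
G1 X3.455 Y9.755
G1 X0.955 Y7.939
G1 X0.000 Y5.000
G1 X0.955 Y2.061
G1 X3.455 Y0.245
G1 X6.545 Y0.245
G1 X9.045 Y2.061
G1 X10.000 Y5.000
; layer 4
G0 Z7.500
G0 X10.000 Y5.000
G1 X9.045 Y7.939
G1 X6.545 Y9.755
G1 X3.455 Y9.755
G1 X0.955 Y7.939
G1 X0.000 Y5.000
G1 X0.955 Y2.061
G1 X3.455 Y0.245
G1 X6.545 Y0.245
G1 X9.045 Y2.061
G1 X10.000 Y5.000
; layer 5
G0 Z9.375
G0 X10.000 Y5.000
G1 X9.045 Y7.939
G1 X6.545 Y9.755
G1 X3.455 Y9.755
G1 X0.955 Y7.939
G1 X0.000 Y5.000
G1 X0.955 Y2.061
G1 X3.455 Y0.245
G1 X6.545 Y0.245
G1 X9.045 Y2.061
G1 X10.000 Y5.000
; layer 6
G0 Z11.250
G0 X10.000 Y5.000
G1 X9.045 Y7.939
G1 X6.545 Y9.755
G1 X3.455 Y9.755
G1 X0.955 Y7.939
G1 X0.000 Y5.000
G1 X0.955 Y2.061
G1 X3.455 Y0.245
G1 X6.545 Y0.245
G1 X9.045 Y2.061
G1 X10.000 Y5.000
; layer 7
G0 Z13.125
G0 X10.000 Y5.000
G1 X9.045 Y7.939
G1 X6.545 Y9.755
G1 X3.455 Y9.755
G1 X0.955 Y7.939
G1 X0.000 Y5.000
G1 X0.955 Y2.061
G1 X3.455 Y0.245
G1 X6.545 Y0.245
G1 X9.045 Y2.061
G1 X10.000 Y5.000
; layer 8
G0 Z15.000
G0 X10.000 Y5.000
G1 X9.045 Y7.939
G1 X6.545 Y9.755
G1 X3.455 Y9.755
G1 X0.955 Y7.939
G1 X0.000 Y5.000
G1 X0.955 Y2.061
G1 X3.455 Y0.245
G1 X6.545 Y0.245
G1 X9.045 Y2.061
G1 X10.000 Y5.000
M2 ; end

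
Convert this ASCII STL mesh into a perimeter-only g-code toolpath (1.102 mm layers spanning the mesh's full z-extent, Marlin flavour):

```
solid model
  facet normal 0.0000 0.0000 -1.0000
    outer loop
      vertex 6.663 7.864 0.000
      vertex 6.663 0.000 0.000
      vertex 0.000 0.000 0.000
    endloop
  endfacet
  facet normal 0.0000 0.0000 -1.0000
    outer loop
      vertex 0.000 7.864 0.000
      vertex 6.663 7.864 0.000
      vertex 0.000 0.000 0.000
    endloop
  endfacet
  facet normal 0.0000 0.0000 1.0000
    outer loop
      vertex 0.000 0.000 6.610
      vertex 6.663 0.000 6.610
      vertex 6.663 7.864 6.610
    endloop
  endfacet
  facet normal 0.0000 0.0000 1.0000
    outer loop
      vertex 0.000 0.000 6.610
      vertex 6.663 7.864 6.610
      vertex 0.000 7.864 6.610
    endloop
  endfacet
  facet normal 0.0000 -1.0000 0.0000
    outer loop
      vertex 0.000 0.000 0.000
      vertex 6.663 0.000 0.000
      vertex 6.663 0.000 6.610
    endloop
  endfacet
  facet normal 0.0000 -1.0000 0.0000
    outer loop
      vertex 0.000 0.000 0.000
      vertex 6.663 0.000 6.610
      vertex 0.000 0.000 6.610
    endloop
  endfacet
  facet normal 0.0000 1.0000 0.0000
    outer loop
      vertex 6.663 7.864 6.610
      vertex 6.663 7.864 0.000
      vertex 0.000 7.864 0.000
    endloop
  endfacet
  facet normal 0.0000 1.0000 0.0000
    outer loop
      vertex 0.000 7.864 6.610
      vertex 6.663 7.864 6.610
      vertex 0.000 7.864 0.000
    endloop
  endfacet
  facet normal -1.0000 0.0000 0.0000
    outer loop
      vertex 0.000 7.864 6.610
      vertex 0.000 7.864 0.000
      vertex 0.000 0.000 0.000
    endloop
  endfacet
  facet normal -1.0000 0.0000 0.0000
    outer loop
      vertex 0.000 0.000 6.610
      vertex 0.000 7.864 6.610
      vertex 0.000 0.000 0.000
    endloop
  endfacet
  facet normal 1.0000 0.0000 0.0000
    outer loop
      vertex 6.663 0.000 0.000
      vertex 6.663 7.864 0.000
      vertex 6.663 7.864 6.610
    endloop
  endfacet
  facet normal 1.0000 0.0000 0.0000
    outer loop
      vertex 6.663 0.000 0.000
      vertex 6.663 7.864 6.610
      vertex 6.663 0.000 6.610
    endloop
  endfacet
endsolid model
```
; perimeter-only toolpath
G21 ; units = mm
G90 ; absolute positioning
G28 ; home
; layer 1
G0 Z1.102
G0 X0.000 Y0.000
G1 X6.663 Y0.000
G1 X6.663 Y7.864
G1 X0.000 Y7.864
G1 X0.000 Y0.000
; layer 2
G0 Z2.203
G0 X0.000 Y0.000
G1 X6.663 Y0.000
G1 X6.663 Y7.864
G1 X0.000 Y7.864
G1 X0.000 Y0.000
; layer 3
G0 Z3.305
G0 X0.000 Y0.000
G1 X6.663 Y0.000
G1 X6.663 Y7.864
G1 X0.000 Y7.864
G1 X0.000 Y0.000
; layer 4
G0 Z4.407
G0 X0.000 Y0.000
G1 X6.663 Y0.000
G1 X6.663 Y7.864
G1 X0.000 Y7.864
G1 X0.000 Y0.000
; layer 5
G0 Z5.508
G0 X0.000 Y0.000
G1 X6.663 Y0.000
G1 X6.663 Y7.864
G1 X0.000 Y7.864
G1 X0.000 Y0.000
; layer 6
G0 Z6.610
G0 X0.000 Y0.000
G1 X6.663 Y0.000
G1 X6.663 Y7.864
G1 X0.000 Y7.864
G1 X0.000 Y0.000
M2 ; end

The solid is a rectangular box, roughly 6.66 × 7.86 mm footprint and 6.61 mm tall. Slicing at Δz = 1.102 mm — 6 equal slices spanning the solid's height, so layer i sits at z = i·h/6 — gives 6 non-empty perimeters. Each is a 4-segment closed polygon; G0 lifts to the layer z and rapids to the start vertex, then G1 traces the edges.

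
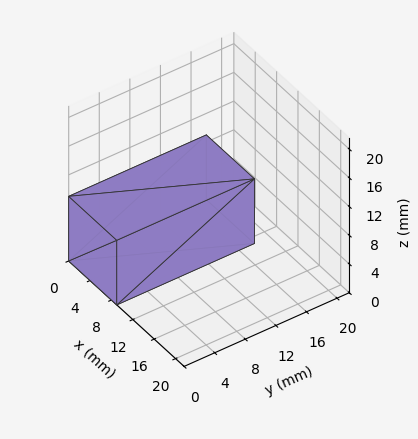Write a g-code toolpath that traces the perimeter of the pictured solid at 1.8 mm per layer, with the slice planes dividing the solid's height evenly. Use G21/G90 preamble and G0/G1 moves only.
Reading the render: the shape is a rectangular box, roughly 9 × 18 mm footprint and 9 mm tall (dimensions read to the nearest mm from the axis ticks). For the g-code, the solid's height is divided into equal slices at the stated Δz and each level perimeter traced with G1 moves after a G0 lift.

; perimeter-only toolpath
G21 ; units = mm
G90 ; absolute positioning
G28 ; home
; layer 1
G0 Z1.8
G0 X0.0 Y0.0
G1 X9.0 Y0.0
G1 X9.0 Y18.0
G1 X0.0 Y18.0
G1 X0.0 Y0.0
; layer 2
G0 Z3.6
G0 X0.0 Y0.0
G1 X9.0 Y0.0
G1 X9.0 Y18.0
G1 X0.0 Y18.0
G1 X0.0 Y0.0
; layer 3
G0 Z5.4
G0 X0.0 Y0.0
G1 X9.0 Y0.0
G1 X9.0 Y18.0
G1 X0.0 Y18.0
G1 X0.0 Y0.0
; layer 4
G0 Z7.2
G0 X0.0 Y0.0
G1 X9.0 Y0.0
G1 X9.0 Y18.0
G1 X0.0 Y18.0
G1 X0.0 Y0.0
; layer 5
G0 Z9.0
G0 X0.0 Y0.0
G1 X9.0 Y0.0
G1 X9.0 Y18.0
G1 X0.0 Y18.0
G1 X0.0 Y0.0
M2 ; end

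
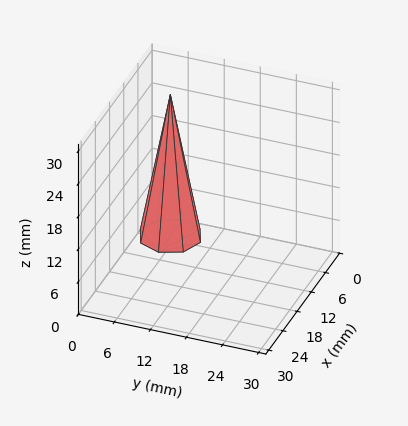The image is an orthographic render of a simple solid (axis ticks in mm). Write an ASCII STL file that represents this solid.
Reading the render: the shape is a regular 8-sided pyramid, base circumscribed radius ≈ 5 mm, apex at z ≈ 26 mm (dimensions read to the nearest mm from the axis ticks). For the STL, each face is triangulated and given an outward normal.

solid part
  facet normal 0.0000 0.0000 -1.0000
    outer loop
      vertex 5.00 10.00 0.00
      vertex 8.54 8.54 0.00
      vertex 10.00 5.00 0.00
    endloop
  endfacet
  facet normal 0.0000 0.0000 -1.0000
    outer loop
      vertex 1.46 8.54 0.00
      vertex 5.00 10.00 0.00
      vertex 10.00 5.00 0.00
    endloop
  endfacet
  facet normal 0.0000 0.0000 -1.0000
    outer loop
      vertex 0.00 5.00 0.00
      vertex 1.46 8.54 0.00
      vertex 10.00 5.00 0.00
    endloop
  endfacet
  facet normal 0.0000 0.0000 -1.0000
    outer loop
      vertex 1.46 1.46 0.00
      vertex 0.00 5.00 0.00
      vertex 10.00 5.00 0.00
    endloop
  endfacet
  facet normal 0.0000 0.0000 -1.0000
    outer loop
      vertex 5.00 0.00 0.00
      vertex 1.46 1.46 0.00
      vertex 10.00 5.00 0.00
    endloop
  endfacet
  facet normal 0.0000 0.0000 -1.0000
    outer loop
      vertex 8.54 1.46 0.00
      vertex 5.00 0.00 0.00
      vertex 10.00 5.00 0.00
    endloop
  endfacet
  facet normal 0.9102 0.3754 0.1750
    outer loop
      vertex 10.00 5.00 0.00
      vertex 8.54 8.54 0.00
      vertex 5.00 5.00 26.00
    endloop
  endfacet
  facet normal 0.3754 0.9102 0.1750
    outer loop
      vertex 8.54 8.54 0.00
      vertex 5.00 10.00 0.00
      vertex 5.00 5.00 26.00
    endloop
  endfacet
  facet normal -0.3754 0.9102 0.1750
    outer loop
      vertex 5.00 10.00 0.00
      vertex 1.46 8.54 0.00
      vertex 5.00 5.00 26.00
    endloop
  endfacet
  facet normal -0.9102 0.3754 0.1750
    outer loop
      vertex 1.46 8.54 0.00
      vertex 0.00 5.00 0.00
      vertex 5.00 5.00 26.00
    endloop
  endfacet
  facet normal -0.9102 -0.3754 0.1750
    outer loop
      vertex 0.00 5.00 0.00
      vertex 1.46 1.46 0.00
      vertex 5.00 5.00 26.00
    endloop
  endfacet
  facet normal -0.3754 -0.9102 0.1750
    outer loop
      vertex 1.46 1.46 0.00
      vertex 5.00 0.00 0.00
      vertex 5.00 5.00 26.00
    endloop
  endfacet
  facet normal 0.3754 -0.9102 0.1750
    outer loop
      vertex 5.00 0.00 0.00
      vertex 8.54 1.46 0.00
      vertex 5.00 5.00 26.00
    endloop
  endfacet
  facet normal 0.9102 -0.3754 0.1750
    outer loop
      vertex 8.54 1.46 0.00
      vertex 10.00 5.00 0.00
      vertex 5.00 5.00 26.00
    endloop
  endfacet
endsolid part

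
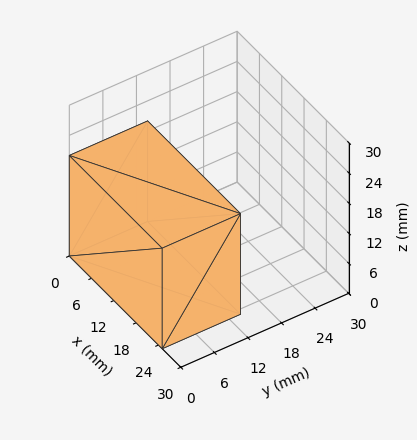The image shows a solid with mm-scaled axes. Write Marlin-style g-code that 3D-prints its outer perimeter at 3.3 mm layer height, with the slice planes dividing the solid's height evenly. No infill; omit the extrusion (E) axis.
Reading the render: the shape is a rectangular box, roughly 25 × 14 mm footprint and 20 mm tall (dimensions read to the nearest mm from the axis ticks). For the g-code, the solid's height is divided into equal slices at the stated Δz and each level perimeter traced with G1 moves after a G0 lift.

; perimeter-only toolpath
G21 ; units = mm
G90 ; absolute positioning
G28 ; home
; layer 1
G0 Z3.3
G0 X0.0 Y0.0
G1 X25.0 Y0.0
G1 X25.0 Y14.0
G1 X0.0 Y14.0
G1 X0.0 Y0.0
; layer 2
G0 Z6.7
G0 X0.0 Y0.0
G1 X25.0 Y0.0
G1 X25.0 Y14.0
G1 X0.0 Y14.0
G1 X0.0 Y0.0
; layer 3
G0 Z10.0
G0 X0.0 Y0.0
G1 X25.0 Y0.0
G1 X25.0 Y14.0
G1 X0.0 Y14.0
G1 X0.0 Y0.0
; layer 4
G0 Z13.3
G0 X0.0 Y0.0
G1 X25.0 Y0.0
G1 X25.0 Y14.0
G1 X0.0 Y14.0
G1 X0.0 Y0.0
; layer 5
G0 Z16.7
G0 X0.0 Y0.0
G1 X25.0 Y0.0
G1 X25.0 Y14.0
G1 X0.0 Y14.0
G1 X0.0 Y0.0
; layer 6
G0 Z20.0
G0 X0.0 Y0.0
G1 X25.0 Y0.0
G1 X25.0 Y14.0
G1 X0.0 Y14.0
G1 X0.0 Y0.0
M2 ; end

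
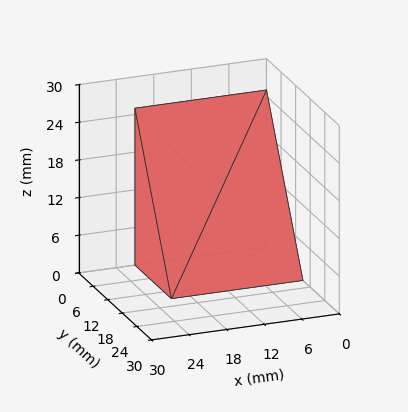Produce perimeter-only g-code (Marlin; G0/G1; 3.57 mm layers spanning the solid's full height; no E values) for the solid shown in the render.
Reading the render: the shape is a wedge (ramp): 21 × 15 mm base, rising to 25 mm along the y=0 edge and sloping linearly to z=0 at y=15 (dimensions read to the nearest mm from the axis ticks). For the g-code, the solid's height is divided into equal slices at the stated Δz and each level perimeter traced with G1 moves after a G0 lift.

; perimeter-only toolpath
G21 ; units = mm
G90 ; absolute positioning
G28 ; home
; layer 1
G0 Z3.57
G0 X0.00 Y0.00
G1 X21.00 Y0.00
G1 X21.00 Y12.86
G1 X0.00 Y12.86
G1 X0.00 Y0.00
; layer 2
G0 Z7.14
G0 X0.00 Y0.00
G1 X21.00 Y0.00
G1 X21.00 Y10.71
G1 X0.00 Y10.71
G1 X0.00 Y0.00
; layer 3
G0 Z10.71
G0 X0.00 Y0.00
G1 X21.00 Y0.00
G1 X21.00 Y8.57
G1 X0.00 Y8.57
G1 X0.00 Y0.00
; layer 4
G0 Z14.29
G0 X0.00 Y0.00
G1 X21.00 Y0.00
G1 X21.00 Y6.43
G1 X0.00 Y6.43
G1 X0.00 Y0.00
; layer 5
G0 Z17.86
G0 X0.00 Y0.00
G1 X21.00 Y0.00
G1 X21.00 Y4.29
G1 X0.00 Y4.29
G1 X0.00 Y0.00
; layer 6
G0 Z21.43
G0 X0.00 Y0.00
G1 X21.00 Y0.00
G1 X21.00 Y2.14
G1 X0.00 Y2.14
G1 X0.00 Y0.00
M2 ; end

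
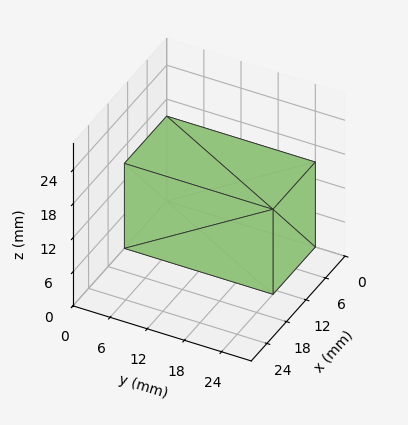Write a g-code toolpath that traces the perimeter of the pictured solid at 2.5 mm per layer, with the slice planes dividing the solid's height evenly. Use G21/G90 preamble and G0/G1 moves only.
Reading the render: the shape is a rectangular box, roughly 13 × 24 mm footprint and 15 mm tall (dimensions read to the nearest mm from the axis ticks). For the g-code, the solid's height is divided into equal slices at the stated Δz and each level perimeter traced with G1 moves after a G0 lift.

; perimeter-only toolpath
G21 ; units = mm
G90 ; absolute positioning
G28 ; home
; layer 1
G0 Z2.5
G0 X0.0 Y0.0
G1 X13.0 Y0.0
G1 X13.0 Y24.0
G1 X0.0 Y24.0
G1 X0.0 Y0.0
; layer 2
G0 Z5.0
G0 X0.0 Y0.0
G1 X13.0 Y0.0
G1 X13.0 Y24.0
G1 X0.0 Y24.0
G1 X0.0 Y0.0
; layer 3
G0 Z7.5
G0 X0.0 Y0.0
G1 X13.0 Y0.0
G1 X13.0 Y24.0
G1 X0.0 Y24.0
G1 X0.0 Y0.0
; layer 4
G0 Z10.0
G0 X0.0 Y0.0
G1 X13.0 Y0.0
G1 X13.0 Y24.0
G1 X0.0 Y24.0
G1 X0.0 Y0.0
; layer 5
G0 Z12.5
G0 X0.0 Y0.0
G1 X13.0 Y0.0
G1 X13.0 Y24.0
G1 X0.0 Y24.0
G1 X0.0 Y0.0
; layer 6
G0 Z15.0
G0 X0.0 Y0.0
G1 X13.0 Y0.0
G1 X13.0 Y24.0
G1 X0.0 Y24.0
G1 X0.0 Y0.0
M2 ; end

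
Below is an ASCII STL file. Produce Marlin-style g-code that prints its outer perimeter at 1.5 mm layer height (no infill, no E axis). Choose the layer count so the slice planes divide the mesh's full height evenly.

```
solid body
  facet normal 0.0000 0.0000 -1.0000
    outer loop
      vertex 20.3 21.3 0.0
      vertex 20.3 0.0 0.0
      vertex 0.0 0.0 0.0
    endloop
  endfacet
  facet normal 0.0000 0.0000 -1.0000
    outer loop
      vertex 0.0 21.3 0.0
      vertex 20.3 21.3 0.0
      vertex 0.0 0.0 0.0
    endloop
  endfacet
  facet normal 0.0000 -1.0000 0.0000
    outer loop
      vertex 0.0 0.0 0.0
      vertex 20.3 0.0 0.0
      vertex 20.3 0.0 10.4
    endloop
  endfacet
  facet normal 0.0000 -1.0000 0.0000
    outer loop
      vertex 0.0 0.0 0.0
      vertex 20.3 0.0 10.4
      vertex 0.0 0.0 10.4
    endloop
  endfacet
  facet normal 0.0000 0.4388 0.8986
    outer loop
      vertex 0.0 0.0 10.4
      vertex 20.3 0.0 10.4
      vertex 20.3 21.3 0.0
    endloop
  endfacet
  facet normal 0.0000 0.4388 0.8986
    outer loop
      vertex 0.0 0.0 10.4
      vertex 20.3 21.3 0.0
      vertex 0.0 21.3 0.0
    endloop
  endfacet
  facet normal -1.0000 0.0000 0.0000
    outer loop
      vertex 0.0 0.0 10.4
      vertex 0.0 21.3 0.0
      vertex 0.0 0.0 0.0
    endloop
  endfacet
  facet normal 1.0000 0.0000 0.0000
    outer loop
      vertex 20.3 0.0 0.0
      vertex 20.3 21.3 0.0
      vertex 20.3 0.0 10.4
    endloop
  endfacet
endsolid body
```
; perimeter-only toolpath
G21 ; units = mm
G90 ; absolute positioning
G28 ; home
; layer 1
G0 Z1.5
G0 X0.0 Y0.0
G1 X20.3 Y0.0
G1 X20.3 Y18.3
G1 X0.0 Y18.3
G1 X0.0 Y0.0
; layer 2
G0 Z3.0
G0 X0.0 Y0.0
G1 X20.3 Y0.0
G1 X20.3 Y15.2
G1 X0.0 Y15.2
G1 X0.0 Y0.0
; layer 3
G0 Z4.5
G0 X0.0 Y0.0
G1 X20.3 Y0.0
G1 X20.3 Y12.2
G1 X0.0 Y12.2
G1 X0.0 Y0.0
; layer 4
G0 Z5.9
G0 X0.0 Y0.0
G1 X20.3 Y0.0
G1 X20.3 Y9.1
G1 X0.0 Y9.1
G1 X0.0 Y0.0
; layer 5
G0 Z7.4
G0 X0.0 Y0.0
G1 X20.3 Y0.0
G1 X20.3 Y6.1
G1 X0.0 Y6.1
G1 X0.0 Y0.0
; layer 6
G0 Z8.9
G0 X0.0 Y0.0
G1 X20.3 Y0.0
G1 X20.3 Y3.0
G1 X0.0 Y3.0
G1 X0.0 Y0.0
M2 ; end

The solid is a wedge (ramp): 20.3 × 21.3 mm base, rising to 10.4 mm along the y=0 edge and sloping linearly to z=0 at y=21.3. Slicing at Δz = 1.5 mm — 7 equal slices spanning the solid's height, so layer i sits at z = i·h/7 — gives 6 non-empty perimeters. Each is a 4-segment closed polygon; G0 lifts to the layer z and rapids to the start vertex, then G1 traces the edges. The cross-section shrinks linearly with z (the slice at the apex is degenerate and omitted).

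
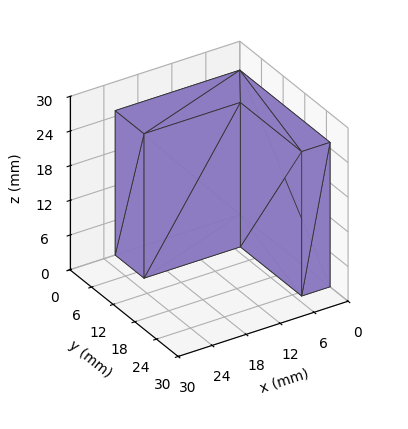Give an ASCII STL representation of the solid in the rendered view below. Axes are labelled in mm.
Reading the render: the shape is an L-shaped prism: outer 22 × 25 mm, arm thicknesses ≈ 8 mm (horizontal) and 5 mm (vertical), extruded 25 mm in z (dimensions read to the nearest mm from the axis ticks). For the STL, each face is triangulated and given an outward normal.

solid part
  facet normal 0.0000 0.0000 -1.0000
    outer loop
      vertex 22.0 8.0 0.0
      vertex 22.0 0.0 0.0
      vertex 0.0 0.0 0.0
    endloop
  endfacet
  facet normal 0.0000 0.0000 -1.0000
    outer loop
      vertex 5.0 8.0 0.0
      vertex 22.0 8.0 0.0
      vertex 0.0 0.0 0.0
    endloop
  endfacet
  facet normal 0.0000 0.0000 -1.0000
    outer loop
      vertex 5.0 25.0 0.0
      vertex 5.0 8.0 0.0
      vertex 0.0 0.0 0.0
    endloop
  endfacet
  facet normal 0.0000 0.0000 -1.0000
    outer loop
      vertex 0.0 25.0 0.0
      vertex 5.0 25.0 0.0
      vertex 0.0 0.0 0.0
    endloop
  endfacet
  facet normal 0.0000 0.0000 1.0000
    outer loop
      vertex 0.0 0.0 25.0
      vertex 22.0 0.0 25.0
      vertex 22.0 8.0 25.0
    endloop
  endfacet
  facet normal 0.0000 0.0000 1.0000
    outer loop
      vertex 0.0 0.0 25.0
      vertex 22.0 8.0 25.0
      vertex 5.0 8.0 25.0
    endloop
  endfacet
  facet normal 0.0000 0.0000 1.0000
    outer loop
      vertex 0.0 0.0 25.0
      vertex 5.0 8.0 25.0
      vertex 5.0 25.0 25.0
    endloop
  endfacet
  facet normal 0.0000 0.0000 1.0000
    outer loop
      vertex 0.0 0.0 25.0
      vertex 5.0 25.0 25.0
      vertex 0.0 25.0 25.0
    endloop
  endfacet
  facet normal 0.0000 -1.0000 0.0000
    outer loop
      vertex 0.0 0.0 0.0
      vertex 22.0 0.0 0.0
      vertex 22.0 0.0 25.0
    endloop
  endfacet
  facet normal 0.0000 -1.0000 0.0000
    outer loop
      vertex 0.0 0.0 0.0
      vertex 22.0 0.0 25.0
      vertex 0.0 0.0 25.0
    endloop
  endfacet
  facet normal 1.0000 0.0000 0.0000
    outer loop
      vertex 22.0 0.0 0.0
      vertex 22.0 8.0 0.0
      vertex 22.0 8.0 25.0
    endloop
  endfacet
  facet normal 1.0000 0.0000 0.0000
    outer loop
      vertex 22.0 0.0 0.0
      vertex 22.0 8.0 25.0
      vertex 22.0 0.0 25.0
    endloop
  endfacet
  facet normal 0.0000 1.0000 0.0000
    outer loop
      vertex 22.0 8.0 0.0
      vertex 5.0 8.0 0.0
      vertex 5.0 8.0 25.0
    endloop
  endfacet
  facet normal 0.0000 1.0000 0.0000
    outer loop
      vertex 22.0 8.0 0.0
      vertex 5.0 8.0 25.0
      vertex 22.0 8.0 25.0
    endloop
  endfacet
  facet normal 1.0000 0.0000 0.0000
    outer loop
      vertex 5.0 8.0 0.0
      vertex 5.0 25.0 0.0
      vertex 5.0 25.0 25.0
    endloop
  endfacet
  facet normal 1.0000 0.0000 0.0000
    outer loop
      vertex 5.0 8.0 0.0
      vertex 5.0 25.0 25.0
      vertex 5.0 8.0 25.0
    endloop
  endfacet
  facet normal 0.0000 1.0000 0.0000
    outer loop
      vertex 5.0 25.0 0.0
      vertex 0.0 25.0 0.0
      vertex 0.0 25.0 25.0
    endloop
  endfacet
  facet normal 0.0000 1.0000 0.0000
    outer loop
      vertex 5.0 25.0 0.0
      vertex 0.0 25.0 25.0
      vertex 5.0 25.0 25.0
    endloop
  endfacet
  facet normal -1.0000 0.0000 0.0000
    outer loop
      vertex 0.0 25.0 0.0
      vertex 0.0 0.0 0.0
      vertex 0.0 0.0 25.0
    endloop
  endfacet
  facet normal -1.0000 0.0000 0.0000
    outer loop
      vertex 0.0 25.0 0.0
      vertex 0.0 0.0 25.0
      vertex 0.0 25.0 25.0
    endloop
  endfacet
endsolid part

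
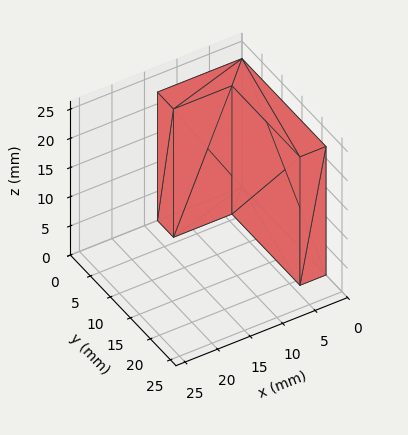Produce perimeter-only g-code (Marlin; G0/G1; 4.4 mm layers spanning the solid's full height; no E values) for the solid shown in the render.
Reading the render: the shape is an L-shaped prism: outer 13 × 21 mm, arm thicknesses ≈ 4 mm (horizontal) and 4 mm (vertical), extruded 22 mm in z (dimensions read to the nearest mm from the axis ticks). For the g-code, the solid's height is divided into equal slices at the stated Δz and each level perimeter traced with G1 moves after a G0 lift.

; perimeter-only toolpath
G21 ; units = mm
G90 ; absolute positioning
G28 ; home
; layer 1
G0 Z4.4
G0 X0.0 Y0.0
G1 X13.0 Y0.0
G1 X13.0 Y4.0
G1 X4.0 Y4.0
G1 X4.0 Y21.0
G1 X0.0 Y21.0
G1 X0.0 Y0.0
; layer 2
G0 Z8.8
G0 X0.0 Y0.0
G1 X13.0 Y0.0
G1 X13.0 Y4.0
G1 X4.0 Y4.0
G1 X4.0 Y21.0
G1 X0.0 Y21.0
G1 X0.0 Y0.0
; layer 3
G0 Z13.2
G0 X0.0 Y0.0
G1 X13.0 Y0.0
G1 X13.0 Y4.0
G1 X4.0 Y4.0
G1 X4.0 Y21.0
G1 X0.0 Y21.0
G1 X0.0 Y0.0
; layer 4
G0 Z17.6
G0 X0.0 Y0.0
G1 X13.0 Y0.0
G1 X13.0 Y4.0
G1 X4.0 Y4.0
G1 X4.0 Y21.0
G1 X0.0 Y21.0
G1 X0.0 Y0.0
; layer 5
G0 Z22.0
G0 X0.0 Y0.0
G1 X13.0 Y0.0
G1 X13.0 Y4.0
G1 X4.0 Y4.0
G1 X4.0 Y21.0
G1 X0.0 Y21.0
G1 X0.0 Y0.0
M2 ; end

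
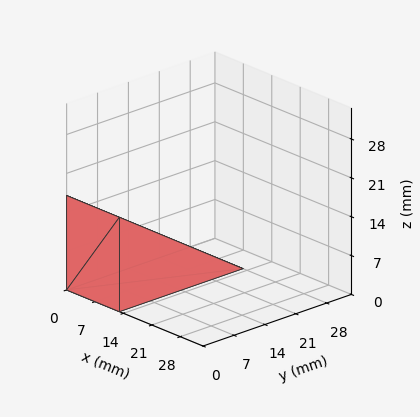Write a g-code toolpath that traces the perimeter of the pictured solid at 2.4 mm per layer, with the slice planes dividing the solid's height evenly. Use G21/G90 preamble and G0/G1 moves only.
Reading the render: the shape is a wedge (ramp): 13 × 28 mm base, rising to 17 mm along the y=0 edge and sloping linearly to z=0 at y=28 (dimensions read to the nearest mm from the axis ticks). For the g-code, the solid's height is divided into equal slices at the stated Δz and each level perimeter traced with G1 moves after a G0 lift.

; perimeter-only toolpath
G21 ; units = mm
G90 ; absolute positioning
G28 ; home
; layer 1
G0 Z2.4
G0 X0.0 Y0.0
G1 X13.0 Y0.0
G1 X13.0 Y24.0
G1 X0.0 Y24.0
G1 X0.0 Y0.0
; layer 2
G0 Z4.9
G0 X0.0 Y0.0
G1 X13.0 Y0.0
G1 X13.0 Y20.0
G1 X0.0 Y20.0
G1 X0.0 Y0.0
; layer 3
G0 Z7.3
G0 X0.0 Y0.0
G1 X13.0 Y0.0
G1 X13.0 Y16.0
G1 X0.0 Y16.0
G1 X0.0 Y0.0
; layer 4
G0 Z9.7
G0 X0.0 Y0.0
G1 X13.0 Y0.0
G1 X13.0 Y12.0
G1 X0.0 Y12.0
G1 X0.0 Y0.0
; layer 5
G0 Z12.1
G0 X0.0 Y0.0
G1 X13.0 Y0.0
G1 X13.0 Y8.0
G1 X0.0 Y8.0
G1 X0.0 Y0.0
; layer 6
G0 Z14.6
G0 X0.0 Y0.0
G1 X13.0 Y0.0
G1 X13.0 Y4.0
G1 X0.0 Y4.0
G1 X0.0 Y0.0
M2 ; end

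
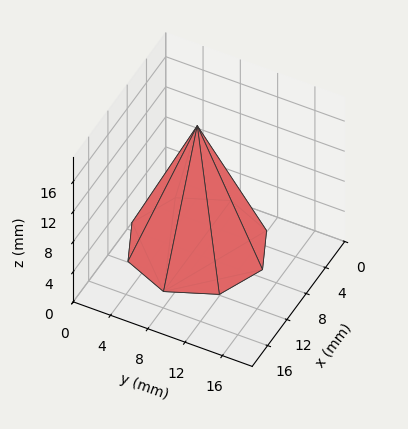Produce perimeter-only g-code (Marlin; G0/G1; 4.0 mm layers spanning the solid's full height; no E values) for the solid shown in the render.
Reading the render: the shape is a regular 8-sided pyramid, base circumscribed radius ≈ 7 mm, apex at z ≈ 16 mm (dimensions read to the nearest mm from the axis ticks). For the g-code, the solid's height is divided into equal slices at the stated Δz and each level perimeter traced with G1 moves after a G0 lift.

; perimeter-only toolpath
G21 ; units = mm
G90 ; absolute positioning
G28 ; home
; layer 1
G0 Z4.0
G0 X12.2 Y7.0
G1 X10.7 Y10.7
G1 X7.0 Y12.2
G1 X3.3 Y10.7
G1 X1.8 Y7.0
G1 X3.3 Y3.3
G1 X7.0 Y1.8
G1 X10.7 Y3.3
G1 X12.2 Y7.0
; layer 2
G0 Z8.0
G0 X10.5 Y7.0
G1 X9.4 Y9.4
G1 X7.0 Y10.5
G1 X4.5 Y9.4
G1 X3.5 Y7.0
G1 X4.5 Y4.5
G1 X7.0 Y3.5
G1 X9.4 Y4.5
G1 X10.5 Y7.0
; layer 3
G0 Z12.0
G0 X8.8 Y7.0
G1 X8.2 Y8.2
G1 X7.0 Y8.8
G1 X5.8 Y8.2
G1 X5.2 Y7.0
G1 X5.8 Y5.8
G1 X7.0 Y5.2
G1 X8.2 Y5.8
G1 X8.8 Y7.0
M2 ; end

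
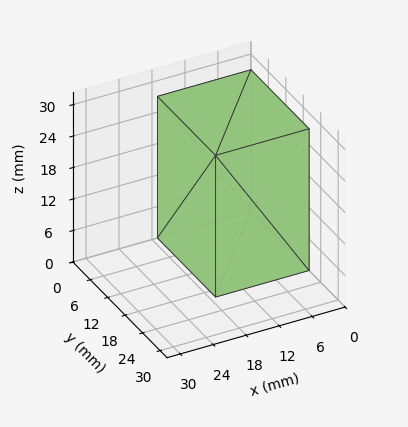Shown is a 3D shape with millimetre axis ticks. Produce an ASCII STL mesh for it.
Reading the render: the shape is a rectangular box, roughly 17 × 20 mm footprint and 27 mm tall (dimensions read to the nearest mm from the axis ticks). For the STL, each face is triangulated and given an outward normal.

solid part
  facet normal 0.0000 0.0000 -1.0000
    outer loop
      vertex 17.0 20.0 0.0
      vertex 17.0 0.0 0.0
      vertex 0.0 0.0 0.0
    endloop
  endfacet
  facet normal 0.0000 0.0000 -1.0000
    outer loop
      vertex 0.0 20.0 0.0
      vertex 17.0 20.0 0.0
      vertex 0.0 0.0 0.0
    endloop
  endfacet
  facet normal 0.0000 0.0000 1.0000
    outer loop
      vertex 0.0 0.0 27.0
      vertex 17.0 0.0 27.0
      vertex 17.0 20.0 27.0
    endloop
  endfacet
  facet normal 0.0000 0.0000 1.0000
    outer loop
      vertex 0.0 0.0 27.0
      vertex 17.0 20.0 27.0
      vertex 0.0 20.0 27.0
    endloop
  endfacet
  facet normal 0.0000 -1.0000 0.0000
    outer loop
      vertex 0.0 0.0 0.0
      vertex 17.0 0.0 0.0
      vertex 17.0 0.0 27.0
    endloop
  endfacet
  facet normal 0.0000 -1.0000 0.0000
    outer loop
      vertex 0.0 0.0 0.0
      vertex 17.0 0.0 27.0
      vertex 0.0 0.0 27.0
    endloop
  endfacet
  facet normal 0.0000 1.0000 0.0000
    outer loop
      vertex 17.0 20.0 27.0
      vertex 17.0 20.0 0.0
      vertex 0.0 20.0 0.0
    endloop
  endfacet
  facet normal 0.0000 1.0000 0.0000
    outer loop
      vertex 0.0 20.0 27.0
      vertex 17.0 20.0 27.0
      vertex 0.0 20.0 0.0
    endloop
  endfacet
  facet normal -1.0000 0.0000 0.0000
    outer loop
      vertex 0.0 20.0 27.0
      vertex 0.0 20.0 0.0
      vertex 0.0 0.0 0.0
    endloop
  endfacet
  facet normal -1.0000 0.0000 0.0000
    outer loop
      vertex 0.0 0.0 27.0
      vertex 0.0 20.0 27.0
      vertex 0.0 0.0 0.0
    endloop
  endfacet
  facet normal 1.0000 0.0000 0.0000
    outer loop
      vertex 17.0 0.0 0.0
      vertex 17.0 20.0 0.0
      vertex 17.0 20.0 27.0
    endloop
  endfacet
  facet normal 1.0000 0.0000 0.0000
    outer loop
      vertex 17.0 0.0 0.0
      vertex 17.0 20.0 27.0
      vertex 17.0 0.0 27.0
    endloop
  endfacet
endsolid part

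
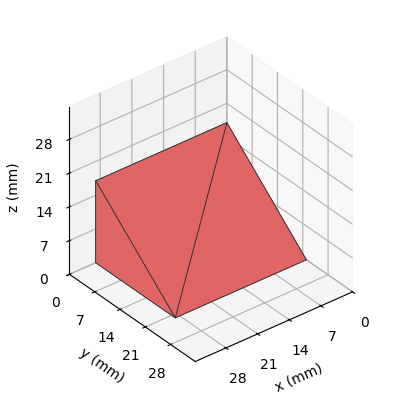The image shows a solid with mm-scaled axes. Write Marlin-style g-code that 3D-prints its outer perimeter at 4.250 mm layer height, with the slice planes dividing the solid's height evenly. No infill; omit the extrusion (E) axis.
Reading the render: the shape is a wedge (ramp): 29 × 22 mm base, rising to 17 mm along the y=0 edge and sloping linearly to z=0 at y=22 (dimensions read to the nearest mm from the axis ticks). For the g-code, the solid's height is divided into equal slices at the stated Δz and each level perimeter traced with G1 moves after a G0 lift.

; perimeter-only toolpath
G21 ; units = mm
G90 ; absolute positioning
G28 ; home
; layer 1
G0 Z4.250
G0 X0.000 Y0.000
G1 X29.000 Y0.000
G1 X29.000 Y16.500
G1 X0.000 Y16.500
G1 X0.000 Y0.000
; layer 2
G0 Z8.500
G0 X0.000 Y0.000
G1 X29.000 Y0.000
G1 X29.000 Y11.000
G1 X0.000 Y11.000
G1 X0.000 Y0.000
; layer 3
G0 Z12.750
G0 X0.000 Y0.000
G1 X29.000 Y0.000
G1 X29.000 Y5.500
G1 X0.000 Y5.500
G1 X0.000 Y0.000
M2 ; end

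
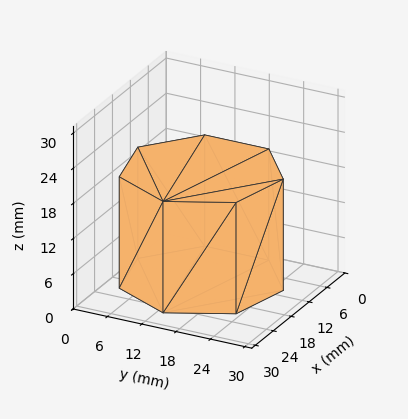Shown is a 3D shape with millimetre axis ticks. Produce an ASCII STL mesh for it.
Reading the render: the shape is a regular 7-sided prism (a cylinder approximated with 7 flat sides), circumscribed radius ≈ 13 mm, height ≈ 19 mm (dimensions read to the nearest mm from the axis ticks). For the STL, each face is triangulated and given an outward normal.

solid part
  facet normal 0.0000 0.0000 -1.0000
    outer loop
      vertex 10.1 25.7 0.0
      vertex 21.1 23.2 0.0
      vertex 26.0 13.0 0.0
    endloop
  endfacet
  facet normal 0.0000 0.0000 -1.0000
    outer loop
      vertex 1.3 18.6 0.0
      vertex 10.1 25.7 0.0
      vertex 26.0 13.0 0.0
    endloop
  endfacet
  facet normal 0.0000 0.0000 -1.0000
    outer loop
      vertex 1.3 7.4 0.0
      vertex 1.3 18.6 0.0
      vertex 26.0 13.0 0.0
    endloop
  endfacet
  facet normal 0.0000 0.0000 -1.0000
    outer loop
      vertex 10.1 0.3 0.0
      vertex 1.3 7.4 0.0
      vertex 26.0 13.0 0.0
    endloop
  endfacet
  facet normal 0.0000 0.0000 -1.0000
    outer loop
      vertex 21.1 2.8 0.0
      vertex 10.1 0.3 0.0
      vertex 26.0 13.0 0.0
    endloop
  endfacet
  facet normal 0.0000 0.0000 1.0000
    outer loop
      vertex 26.0 13.0 19.0
      vertex 21.1 23.2 19.0
      vertex 10.1 25.7 19.0
    endloop
  endfacet
  facet normal 0.0000 0.0000 1.0000
    outer loop
      vertex 26.0 13.0 19.0
      vertex 10.1 25.7 19.0
      vertex 1.3 18.6 19.0
    endloop
  endfacet
  facet normal 0.0000 0.0000 1.0000
    outer loop
      vertex 26.0 13.0 19.0
      vertex 1.3 18.6 19.0
      vertex 1.3 7.4 19.0
    endloop
  endfacet
  facet normal 0.0000 0.0000 1.0000
    outer loop
      vertex 26.0 13.0 19.0
      vertex 1.3 7.4 19.0
      vertex 10.1 0.3 19.0
    endloop
  endfacet
  facet normal 0.0000 0.0000 1.0000
    outer loop
      vertex 26.0 13.0 19.0
      vertex 10.1 0.3 19.0
      vertex 21.1 2.8 19.0
    endloop
  endfacet
  facet normal 0.9014 0.4330 0.0000
    outer loop
      vertex 26.0 13.0 0.0
      vertex 21.1 23.2 0.0
      vertex 21.1 23.2 19.0
    endloop
  endfacet
  facet normal 0.9014 0.4330 0.0000
    outer loop
      vertex 26.0 13.0 0.0
      vertex 21.1 23.2 19.0
      vertex 26.0 13.0 19.0
    endloop
  endfacet
  facet normal 0.2216 0.9751 0.0000
    outer loop
      vertex 21.1 23.2 0.0
      vertex 10.1 25.7 0.0
      vertex 10.1 25.7 19.0
    endloop
  endfacet
  facet normal 0.2216 0.9751 0.0000
    outer loop
      vertex 21.1 23.2 0.0
      vertex 10.1 25.7 19.0
      vertex 21.1 23.2 19.0
    endloop
  endfacet
  facet normal -0.6279 0.7783 0.0000
    outer loop
      vertex 10.1 25.7 0.0
      vertex 1.3 18.6 0.0
      vertex 1.3 18.6 19.0
    endloop
  endfacet
  facet normal -0.6279 0.7783 0.0000
    outer loop
      vertex 10.1 25.7 0.0
      vertex 1.3 18.6 19.0
      vertex 10.1 25.7 19.0
    endloop
  endfacet
  facet normal -1.0000 0.0000 0.0000
    outer loop
      vertex 1.3 18.6 0.0
      vertex 1.3 7.4 0.0
      vertex 1.3 7.4 19.0
    endloop
  endfacet
  facet normal -1.0000 0.0000 0.0000
    outer loop
      vertex 1.3 18.6 0.0
      vertex 1.3 7.4 19.0
      vertex 1.3 18.6 19.0
    endloop
  endfacet
  facet normal -0.6279 -0.7783 0.0000
    outer loop
      vertex 1.3 7.4 0.0
      vertex 10.1 0.3 0.0
      vertex 10.1 0.3 19.0
    endloop
  endfacet
  facet normal -0.6279 -0.7783 0.0000
    outer loop
      vertex 1.3 7.4 0.0
      vertex 10.1 0.3 19.0
      vertex 1.3 7.4 19.0
    endloop
  endfacet
  facet normal 0.2216 -0.9751 0.0000
    outer loop
      vertex 10.1 0.3 0.0
      vertex 21.1 2.8 0.0
      vertex 21.1 2.8 19.0
    endloop
  endfacet
  facet normal 0.2216 -0.9751 0.0000
    outer loop
      vertex 10.1 0.3 0.0
      vertex 21.1 2.8 19.0
      vertex 10.1 0.3 19.0
    endloop
  endfacet
  facet normal 0.9014 -0.4330 0.0000
    outer loop
      vertex 21.1 2.8 0.0
      vertex 26.0 13.0 0.0
      vertex 26.0 13.0 19.0
    endloop
  endfacet
  facet normal 0.9014 -0.4330 0.0000
    outer loop
      vertex 21.1 2.8 0.0
      vertex 26.0 13.0 19.0
      vertex 21.1 2.8 19.0
    endloop
  endfacet
endsolid part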